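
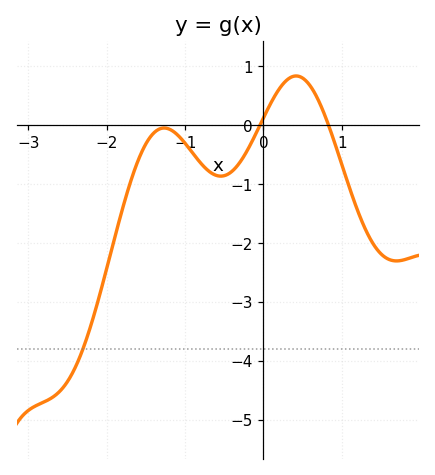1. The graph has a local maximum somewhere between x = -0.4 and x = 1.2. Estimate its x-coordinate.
0.4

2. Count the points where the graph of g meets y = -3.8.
1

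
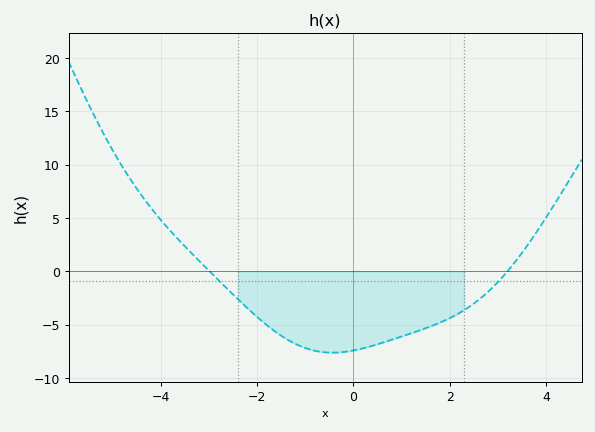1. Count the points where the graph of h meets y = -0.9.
2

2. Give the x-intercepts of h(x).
-3, 3.2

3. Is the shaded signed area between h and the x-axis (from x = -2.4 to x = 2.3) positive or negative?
negative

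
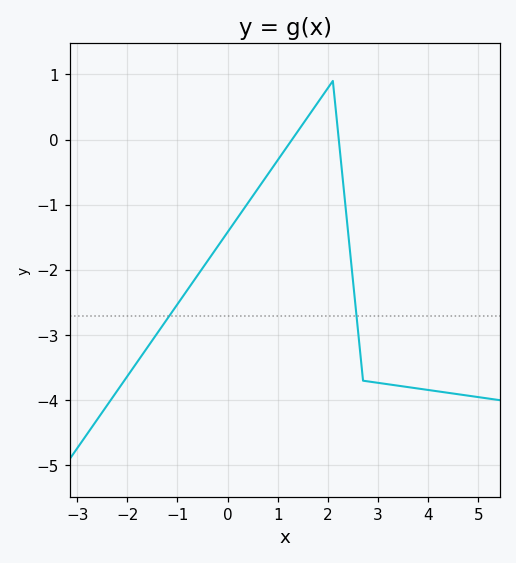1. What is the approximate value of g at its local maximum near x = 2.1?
0.9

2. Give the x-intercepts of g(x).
1.2, 2.2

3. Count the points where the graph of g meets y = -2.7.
2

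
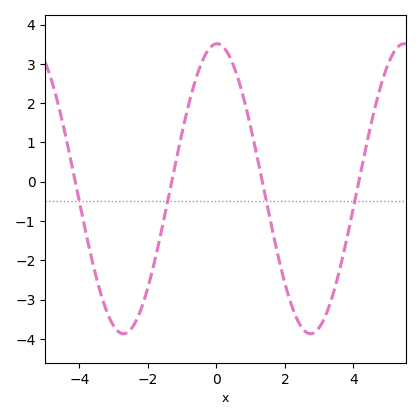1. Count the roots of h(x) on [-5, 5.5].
4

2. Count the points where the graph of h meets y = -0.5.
4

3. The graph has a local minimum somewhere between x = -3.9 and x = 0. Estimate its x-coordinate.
-2.8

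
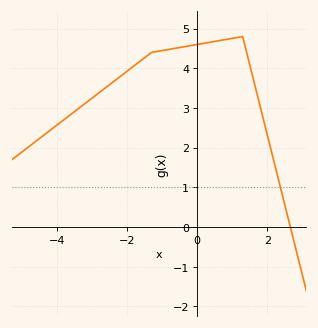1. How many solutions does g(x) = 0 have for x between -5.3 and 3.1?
1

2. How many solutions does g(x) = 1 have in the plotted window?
1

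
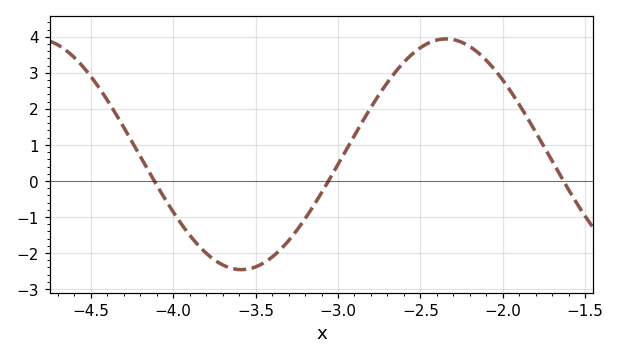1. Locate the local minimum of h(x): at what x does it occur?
-3.59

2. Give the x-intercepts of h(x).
-4.11, -3.06, -1.63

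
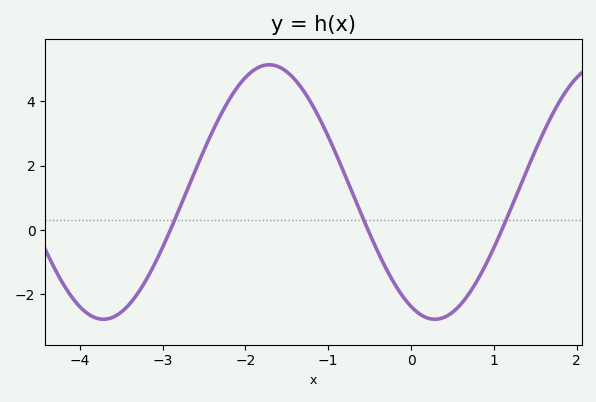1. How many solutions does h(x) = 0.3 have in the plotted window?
3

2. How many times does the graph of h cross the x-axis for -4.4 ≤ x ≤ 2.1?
3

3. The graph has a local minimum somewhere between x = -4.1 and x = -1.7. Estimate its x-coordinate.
-3.72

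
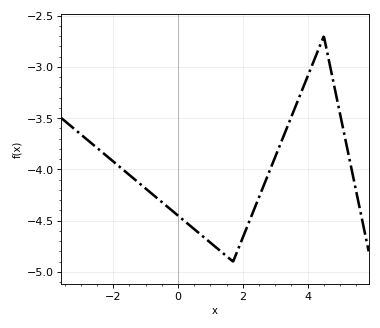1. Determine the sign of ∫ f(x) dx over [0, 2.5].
negative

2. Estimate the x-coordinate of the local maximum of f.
4.6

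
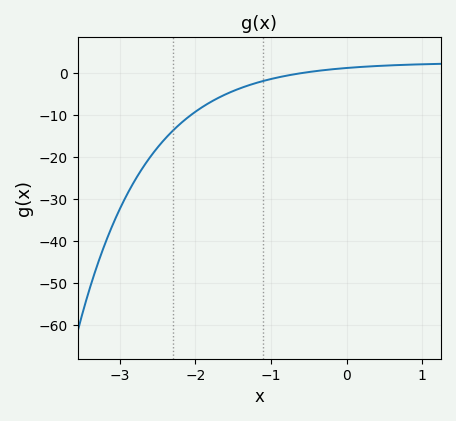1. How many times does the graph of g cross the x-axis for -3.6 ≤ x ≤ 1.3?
1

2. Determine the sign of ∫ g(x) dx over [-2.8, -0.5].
negative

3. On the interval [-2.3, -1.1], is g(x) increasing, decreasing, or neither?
increasing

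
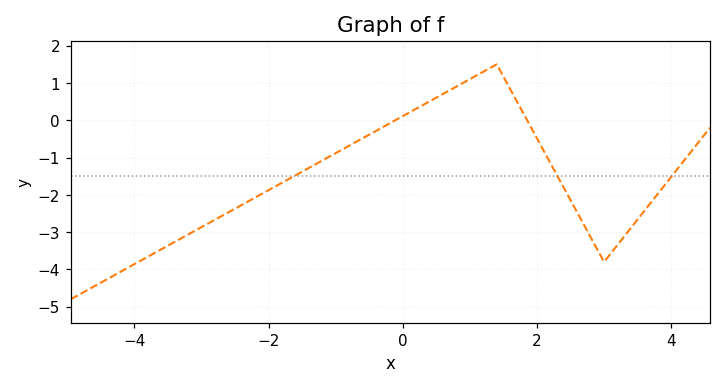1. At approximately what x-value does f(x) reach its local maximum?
1.4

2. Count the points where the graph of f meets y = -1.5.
3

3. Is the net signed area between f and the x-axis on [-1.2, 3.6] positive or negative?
negative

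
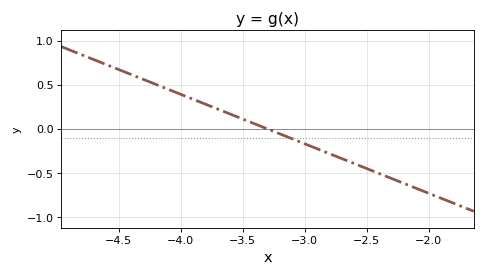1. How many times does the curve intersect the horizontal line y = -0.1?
1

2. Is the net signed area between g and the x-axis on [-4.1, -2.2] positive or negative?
negative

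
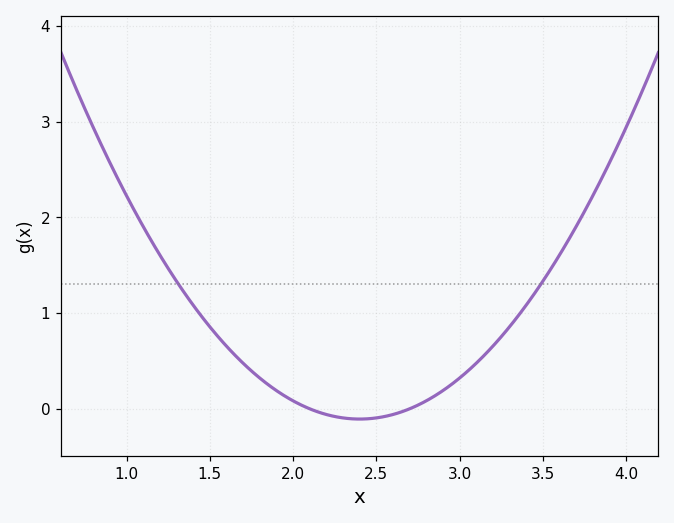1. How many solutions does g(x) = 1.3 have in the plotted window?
2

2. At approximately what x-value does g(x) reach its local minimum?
2.4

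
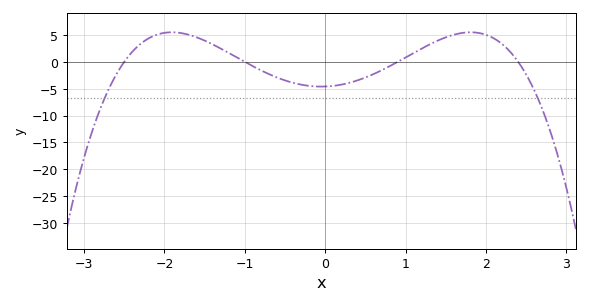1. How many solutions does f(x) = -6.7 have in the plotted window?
2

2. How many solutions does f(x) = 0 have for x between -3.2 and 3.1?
4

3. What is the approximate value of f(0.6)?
-2.28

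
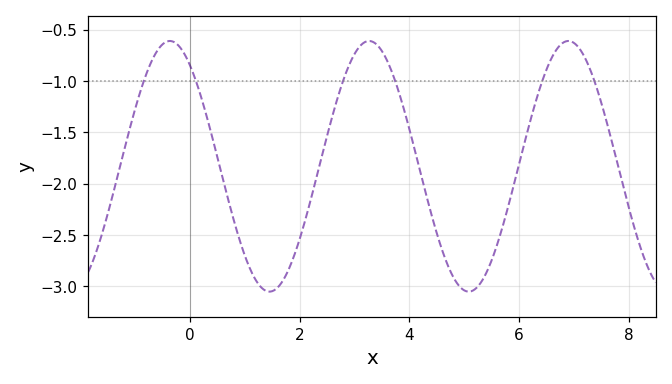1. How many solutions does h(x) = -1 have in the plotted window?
6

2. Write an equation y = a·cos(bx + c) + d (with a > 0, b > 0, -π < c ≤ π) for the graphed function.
y = 1.22cos(1.7x + 0.63) - 1.83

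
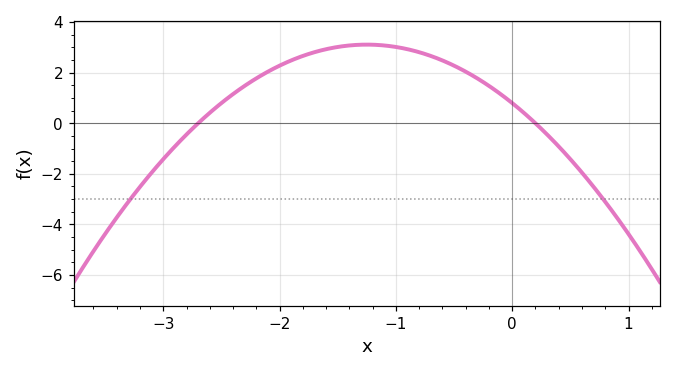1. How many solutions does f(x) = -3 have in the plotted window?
2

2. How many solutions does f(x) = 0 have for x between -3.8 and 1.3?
2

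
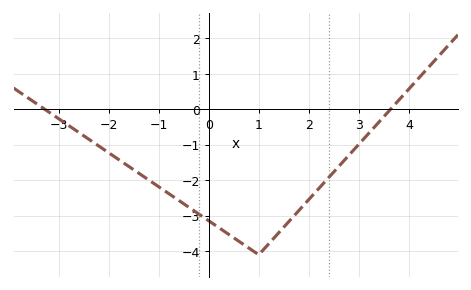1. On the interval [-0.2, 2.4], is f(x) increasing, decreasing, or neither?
neither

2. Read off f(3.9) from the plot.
0.418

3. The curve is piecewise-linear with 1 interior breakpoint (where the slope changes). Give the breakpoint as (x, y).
(1, -4.1)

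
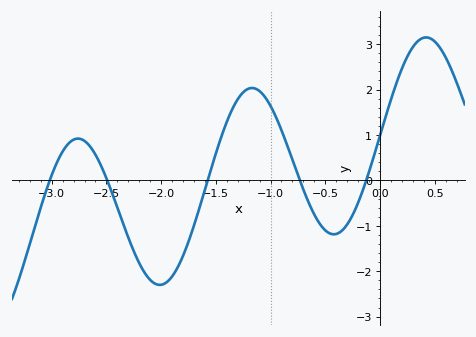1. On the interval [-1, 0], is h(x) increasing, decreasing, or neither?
neither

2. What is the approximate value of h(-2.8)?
0.9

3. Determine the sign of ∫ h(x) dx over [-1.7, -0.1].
positive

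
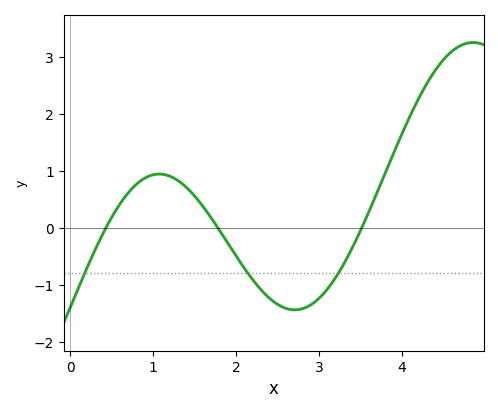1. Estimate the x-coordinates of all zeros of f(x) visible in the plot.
0.433, 1.78, 3.52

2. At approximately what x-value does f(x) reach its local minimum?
2.71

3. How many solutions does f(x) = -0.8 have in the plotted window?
3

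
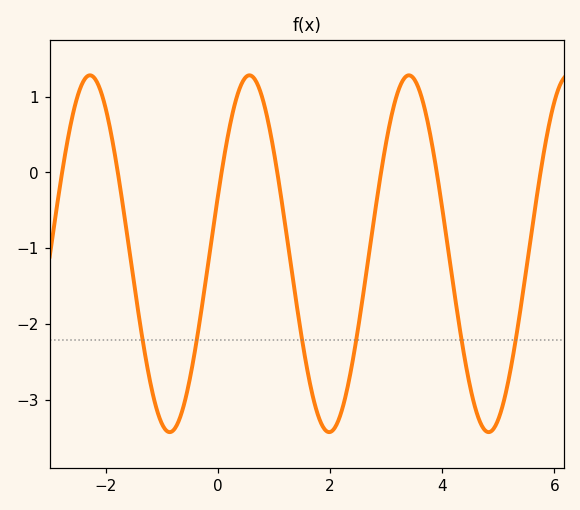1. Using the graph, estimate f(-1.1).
-3.1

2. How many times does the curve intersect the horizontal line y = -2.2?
6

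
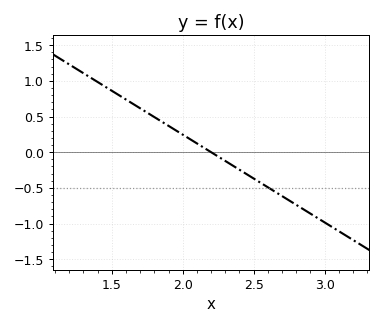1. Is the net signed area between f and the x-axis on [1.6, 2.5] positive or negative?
positive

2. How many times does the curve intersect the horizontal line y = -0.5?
1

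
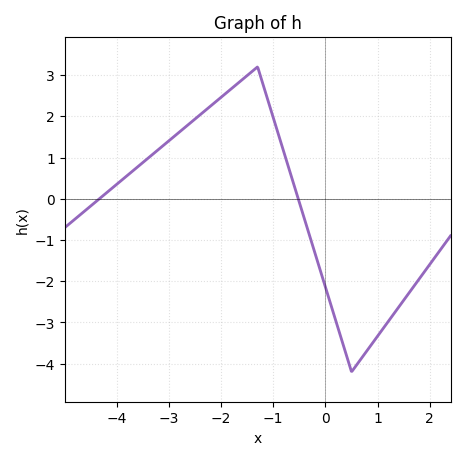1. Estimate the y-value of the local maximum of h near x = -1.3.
3.2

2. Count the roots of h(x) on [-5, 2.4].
2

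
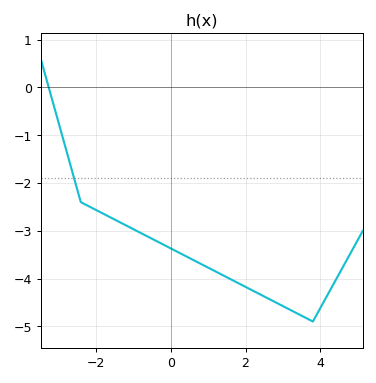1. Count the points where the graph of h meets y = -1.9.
1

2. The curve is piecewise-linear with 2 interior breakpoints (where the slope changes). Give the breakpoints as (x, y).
(-2.4, -2.4); (3.8, -4.9)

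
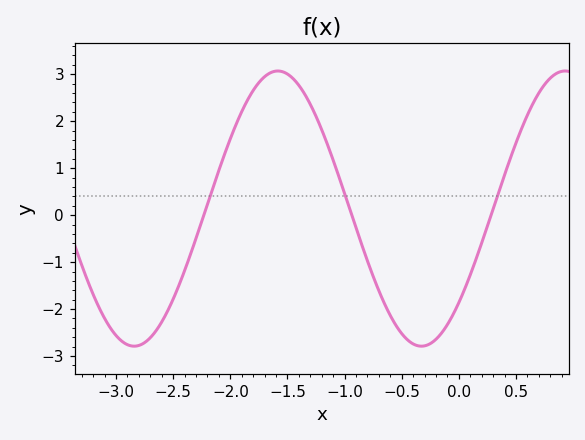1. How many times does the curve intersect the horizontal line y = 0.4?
3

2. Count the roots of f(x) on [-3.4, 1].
3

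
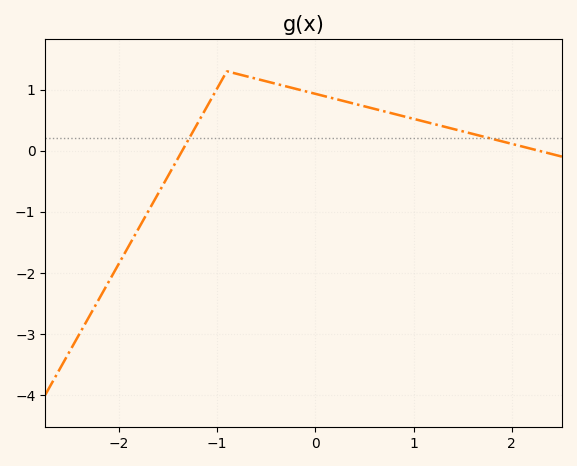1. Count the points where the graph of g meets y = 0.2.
2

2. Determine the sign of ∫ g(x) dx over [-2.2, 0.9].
positive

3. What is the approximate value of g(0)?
0.9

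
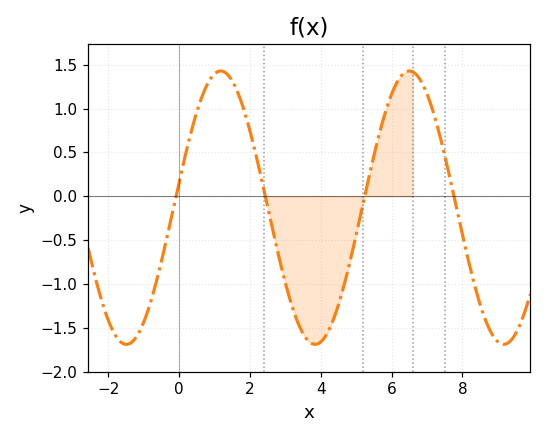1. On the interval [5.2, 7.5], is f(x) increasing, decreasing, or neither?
neither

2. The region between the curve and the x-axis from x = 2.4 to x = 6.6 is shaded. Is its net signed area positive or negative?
negative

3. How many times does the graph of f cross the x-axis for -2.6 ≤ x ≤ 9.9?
4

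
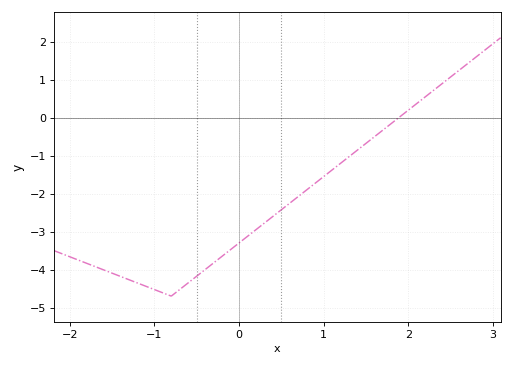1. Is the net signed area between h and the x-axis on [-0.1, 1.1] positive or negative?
negative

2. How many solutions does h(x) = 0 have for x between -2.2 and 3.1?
1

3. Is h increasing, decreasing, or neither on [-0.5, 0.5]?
increasing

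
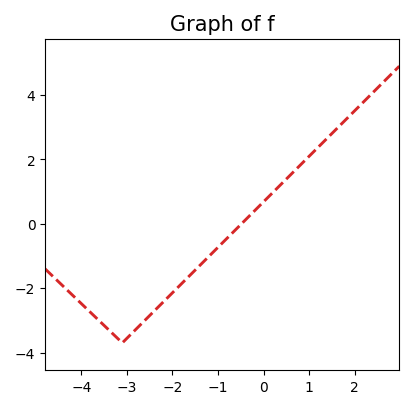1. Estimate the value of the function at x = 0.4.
1.2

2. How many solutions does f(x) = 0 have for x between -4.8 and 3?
1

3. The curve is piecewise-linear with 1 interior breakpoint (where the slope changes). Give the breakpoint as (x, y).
(-3.1, -3.7)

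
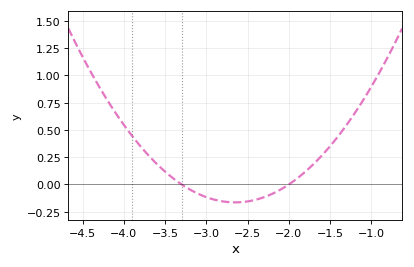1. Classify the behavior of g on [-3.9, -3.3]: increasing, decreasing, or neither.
decreasing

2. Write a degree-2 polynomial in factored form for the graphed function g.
y = 0.39(x + 3.3)(x + 2)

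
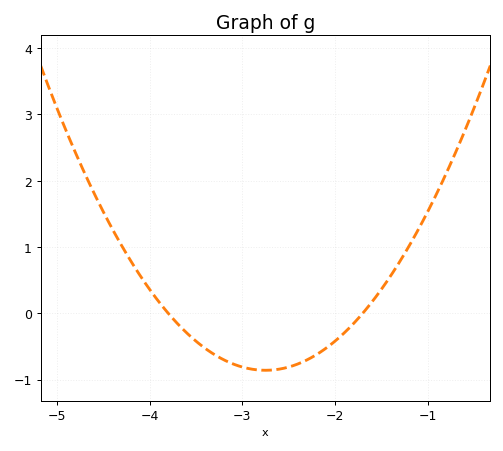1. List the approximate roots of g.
-3.8, -1.7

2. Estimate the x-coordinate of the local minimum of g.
-2.75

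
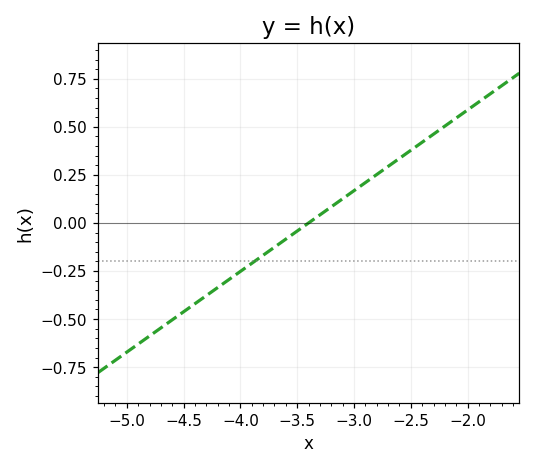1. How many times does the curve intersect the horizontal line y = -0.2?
1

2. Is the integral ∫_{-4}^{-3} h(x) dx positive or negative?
negative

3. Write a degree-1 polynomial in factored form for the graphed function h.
y = 0.42(x + 3.4)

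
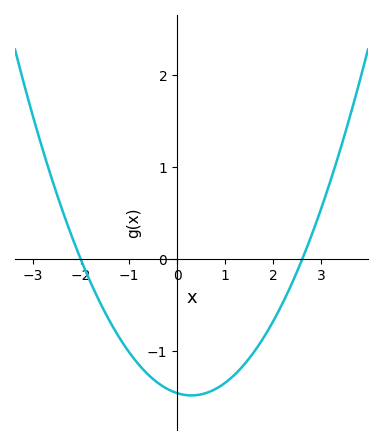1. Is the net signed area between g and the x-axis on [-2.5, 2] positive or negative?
negative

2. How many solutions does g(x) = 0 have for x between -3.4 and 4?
2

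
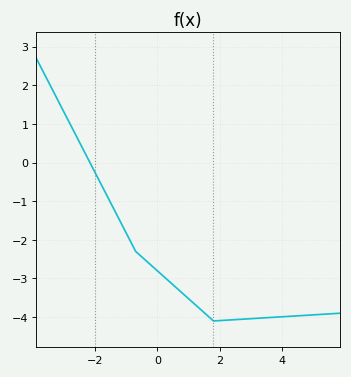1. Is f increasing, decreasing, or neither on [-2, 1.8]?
decreasing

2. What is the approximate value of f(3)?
-4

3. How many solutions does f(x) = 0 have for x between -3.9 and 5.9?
1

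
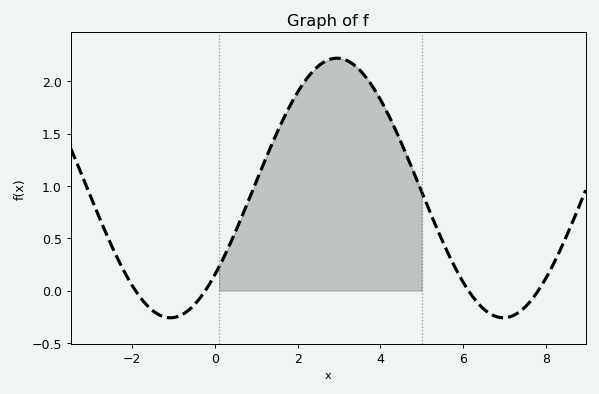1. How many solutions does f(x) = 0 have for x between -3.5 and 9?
4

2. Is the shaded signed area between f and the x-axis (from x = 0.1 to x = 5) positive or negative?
positive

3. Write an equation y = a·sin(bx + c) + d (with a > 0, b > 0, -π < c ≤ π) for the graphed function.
y = 1.24sin(0.78x - 0.73) + 0.98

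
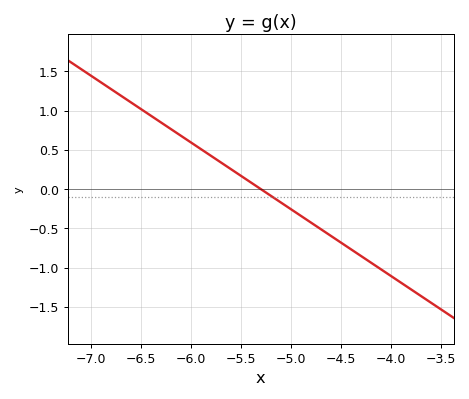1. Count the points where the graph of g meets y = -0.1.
1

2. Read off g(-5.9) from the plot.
0.51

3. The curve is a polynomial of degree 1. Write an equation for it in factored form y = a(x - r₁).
y = -0.85(x + 5.3)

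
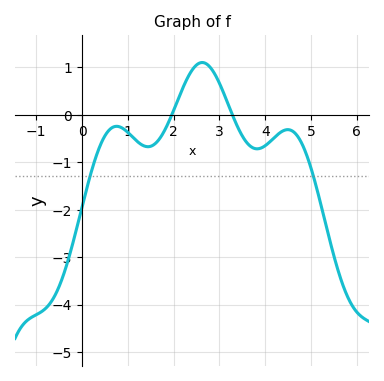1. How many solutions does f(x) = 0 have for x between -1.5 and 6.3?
2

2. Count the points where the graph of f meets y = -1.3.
2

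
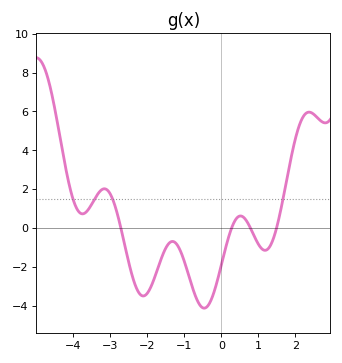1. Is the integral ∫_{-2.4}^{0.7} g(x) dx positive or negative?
negative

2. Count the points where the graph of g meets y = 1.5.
4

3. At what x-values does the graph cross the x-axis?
-2.8, 0.2, 0.8, 1.4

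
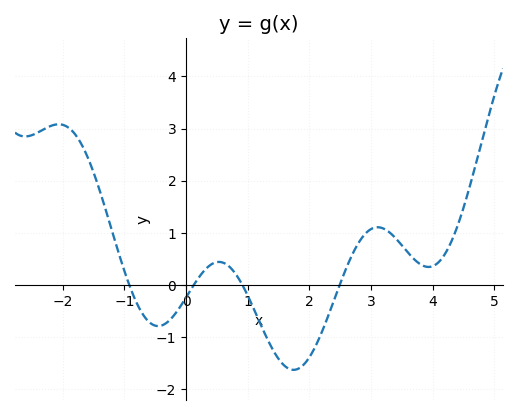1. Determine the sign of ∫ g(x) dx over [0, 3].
negative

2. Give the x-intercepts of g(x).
-0.92, 0.123, 0.915, 2.49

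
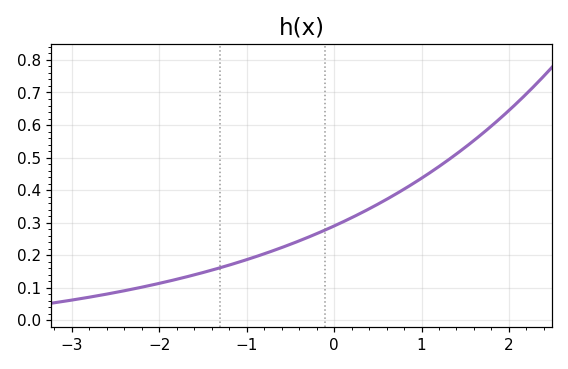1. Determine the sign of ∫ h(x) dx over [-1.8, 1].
positive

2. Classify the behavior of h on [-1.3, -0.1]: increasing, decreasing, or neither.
increasing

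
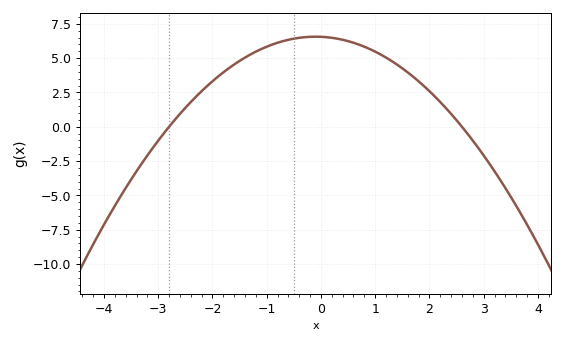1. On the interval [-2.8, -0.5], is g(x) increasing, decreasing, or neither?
increasing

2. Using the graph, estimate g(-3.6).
-4.4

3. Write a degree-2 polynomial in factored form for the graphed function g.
y = -0.9(x + 2.8)(x - 2.6)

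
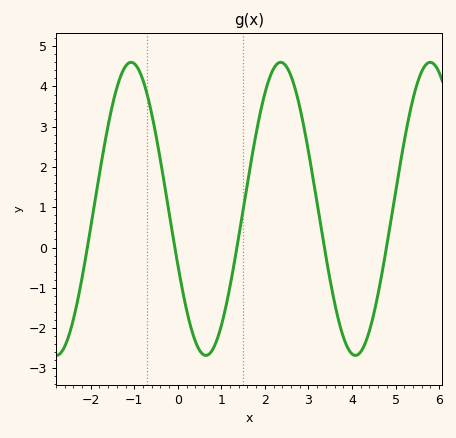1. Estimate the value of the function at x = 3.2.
1.09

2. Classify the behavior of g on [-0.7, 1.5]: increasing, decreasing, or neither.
neither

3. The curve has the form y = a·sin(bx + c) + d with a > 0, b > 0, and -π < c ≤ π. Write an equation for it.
y = 3.64sin(1.83x - 2.75) + 0.96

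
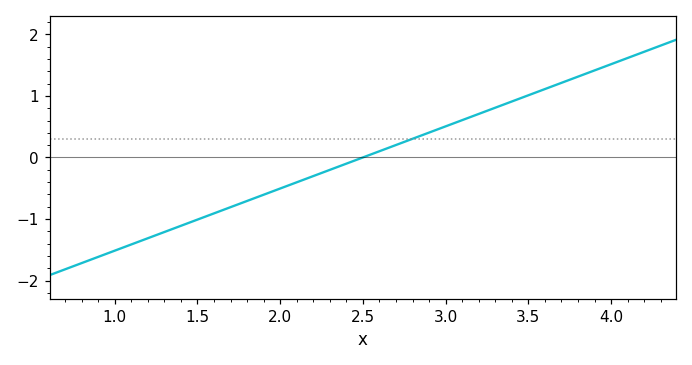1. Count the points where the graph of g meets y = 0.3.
1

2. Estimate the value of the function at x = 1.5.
-1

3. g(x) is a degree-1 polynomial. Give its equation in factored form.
y = 1.01(x - 2.5)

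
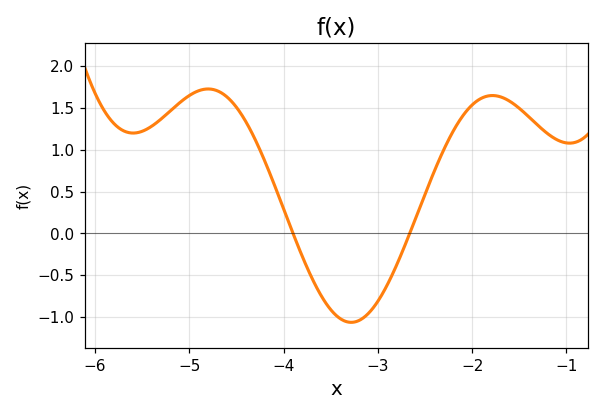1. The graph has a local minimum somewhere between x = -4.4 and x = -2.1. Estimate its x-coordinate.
-3.3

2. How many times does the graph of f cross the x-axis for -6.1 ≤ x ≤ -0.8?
2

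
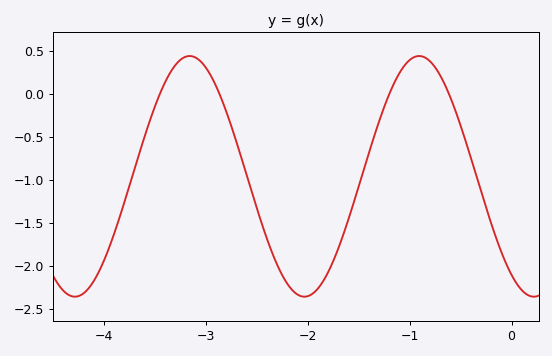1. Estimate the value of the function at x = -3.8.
-1.25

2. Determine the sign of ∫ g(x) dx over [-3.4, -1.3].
negative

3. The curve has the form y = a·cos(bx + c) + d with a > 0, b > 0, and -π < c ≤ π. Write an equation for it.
y = 1.4cos(2.8x + 2.5) - 0.96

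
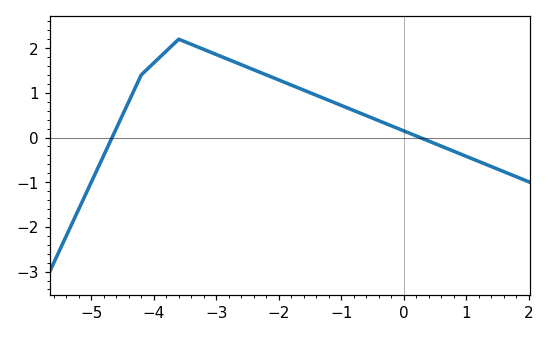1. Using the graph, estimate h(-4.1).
1.53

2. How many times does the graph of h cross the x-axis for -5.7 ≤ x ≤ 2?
2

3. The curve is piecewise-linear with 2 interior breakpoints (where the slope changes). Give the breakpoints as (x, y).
(-4.2, 1.4); (-3.6, 2.2)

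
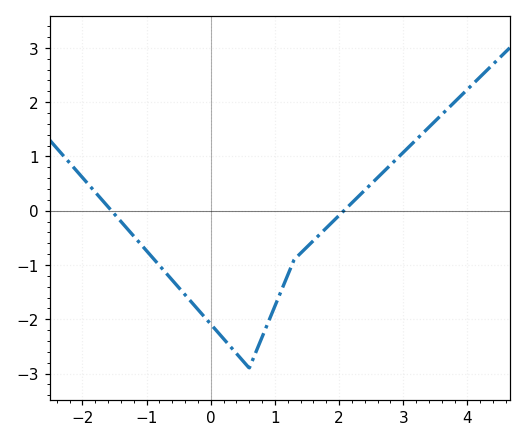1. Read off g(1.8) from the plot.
-0.3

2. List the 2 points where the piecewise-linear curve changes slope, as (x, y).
(0.6, -2.9); (1.3, -0.9)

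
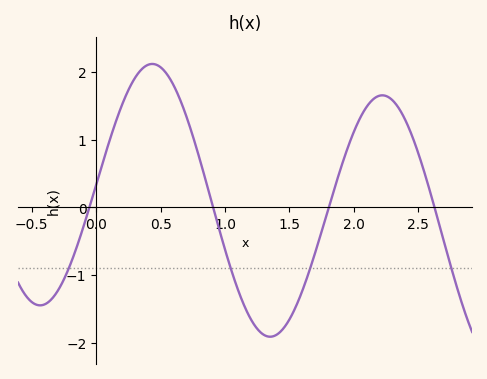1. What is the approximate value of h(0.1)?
1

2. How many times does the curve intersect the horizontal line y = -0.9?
4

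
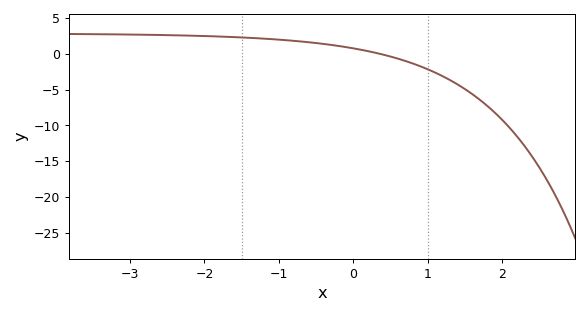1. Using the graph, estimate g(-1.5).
2.5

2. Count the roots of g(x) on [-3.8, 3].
1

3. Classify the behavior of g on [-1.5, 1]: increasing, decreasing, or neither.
decreasing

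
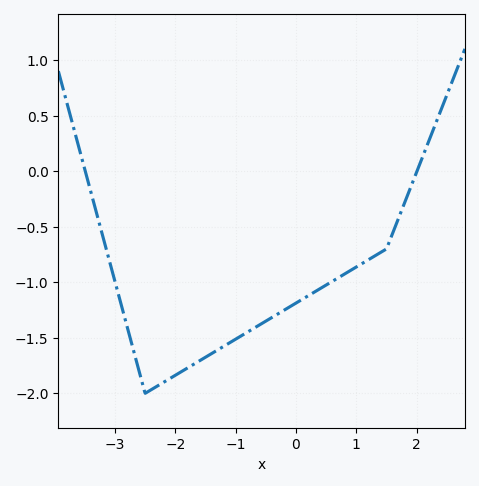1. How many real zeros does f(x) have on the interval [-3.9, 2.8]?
2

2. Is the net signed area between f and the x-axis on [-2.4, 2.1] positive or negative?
negative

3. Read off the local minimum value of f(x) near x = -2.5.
-2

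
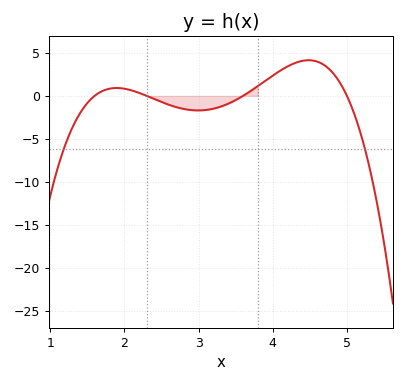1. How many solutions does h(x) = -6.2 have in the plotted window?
2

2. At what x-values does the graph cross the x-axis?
1.6, 2.3, 3.6, 5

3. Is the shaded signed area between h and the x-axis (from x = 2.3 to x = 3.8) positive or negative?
negative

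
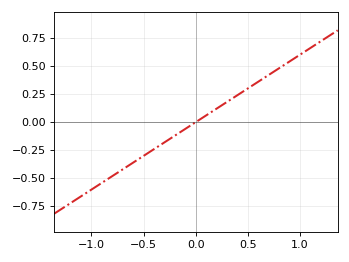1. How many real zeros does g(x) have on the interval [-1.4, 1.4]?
1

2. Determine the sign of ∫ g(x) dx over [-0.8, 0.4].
negative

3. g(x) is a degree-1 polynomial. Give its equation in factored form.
y = 0.6(x - 0)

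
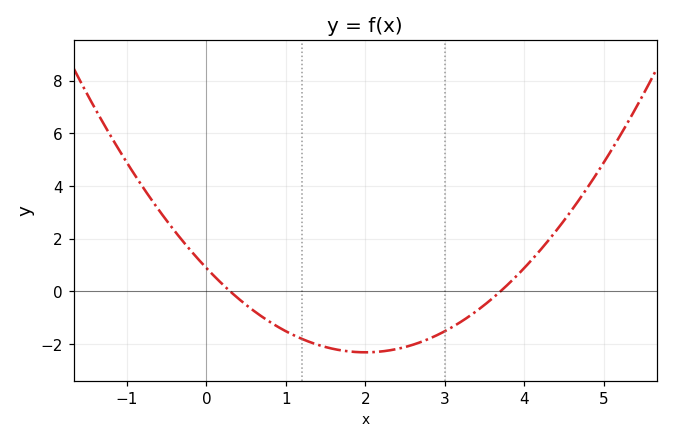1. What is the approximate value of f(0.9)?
-1.34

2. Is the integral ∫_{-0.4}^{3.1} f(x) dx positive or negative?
negative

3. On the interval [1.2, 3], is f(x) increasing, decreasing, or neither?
neither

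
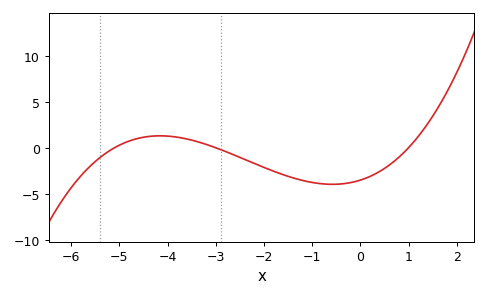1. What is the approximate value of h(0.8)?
-1.03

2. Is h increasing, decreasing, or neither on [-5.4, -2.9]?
neither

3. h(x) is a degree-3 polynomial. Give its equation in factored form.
y = 0.23(x + 5.1)(x + 3)(x - 1)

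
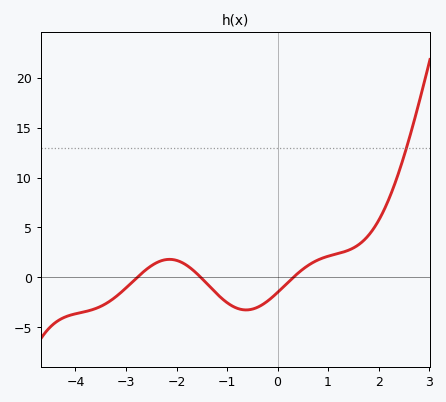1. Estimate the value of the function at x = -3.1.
-1.5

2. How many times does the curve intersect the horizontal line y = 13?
1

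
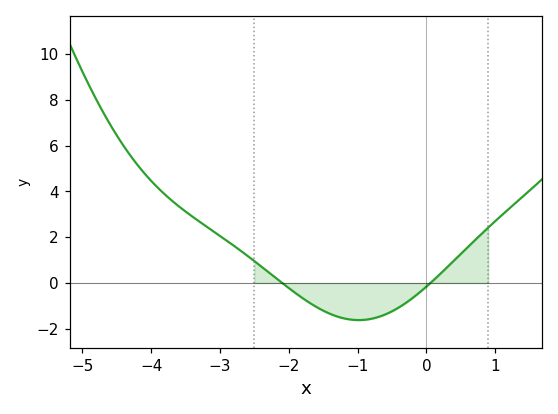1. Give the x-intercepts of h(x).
-2.1, 0.1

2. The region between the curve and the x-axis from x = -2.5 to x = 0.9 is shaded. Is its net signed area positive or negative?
negative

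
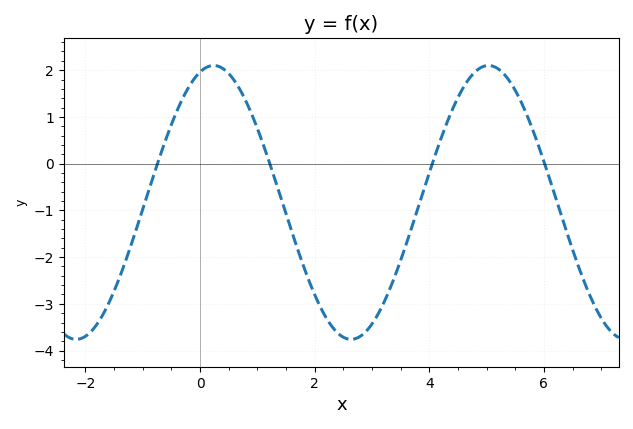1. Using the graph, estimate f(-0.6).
0.507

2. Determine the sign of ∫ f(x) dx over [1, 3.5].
negative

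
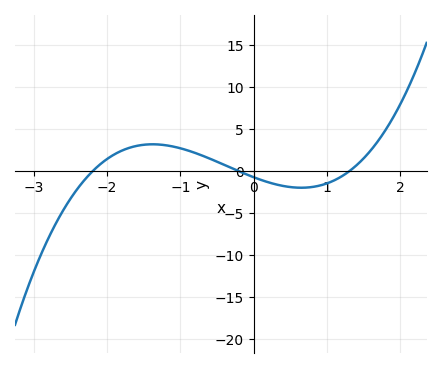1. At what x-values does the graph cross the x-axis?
-2.2, -0.2, 1.3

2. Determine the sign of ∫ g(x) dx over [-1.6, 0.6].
positive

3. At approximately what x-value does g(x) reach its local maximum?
-1.38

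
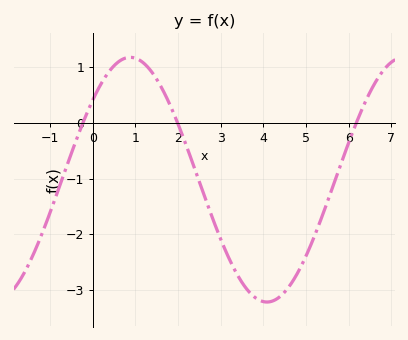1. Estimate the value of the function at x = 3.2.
-2.44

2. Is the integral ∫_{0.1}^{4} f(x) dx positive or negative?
negative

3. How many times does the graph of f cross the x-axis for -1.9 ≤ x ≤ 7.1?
3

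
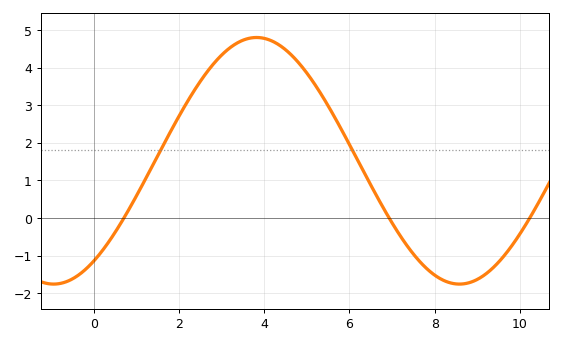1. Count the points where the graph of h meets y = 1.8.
2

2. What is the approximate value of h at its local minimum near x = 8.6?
-1.8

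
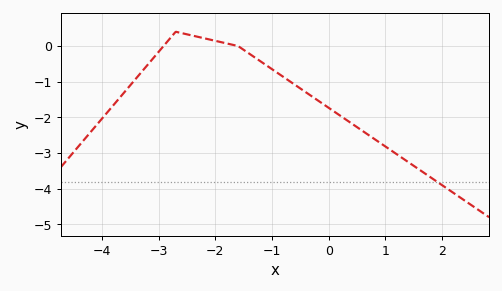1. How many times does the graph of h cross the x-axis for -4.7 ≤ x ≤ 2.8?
2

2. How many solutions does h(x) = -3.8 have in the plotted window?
1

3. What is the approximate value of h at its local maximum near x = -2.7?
0.399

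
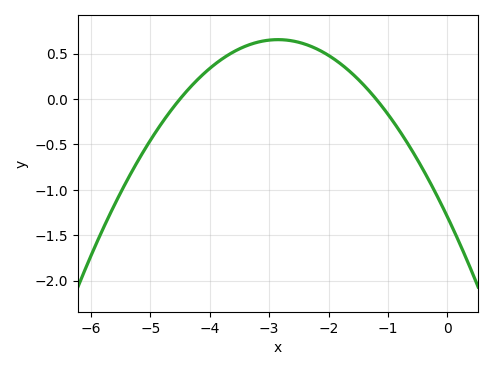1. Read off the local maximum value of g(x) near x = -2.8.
0.65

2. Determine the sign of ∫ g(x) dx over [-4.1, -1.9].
positive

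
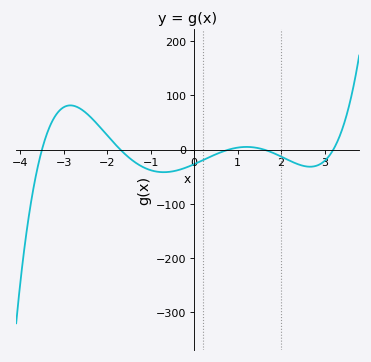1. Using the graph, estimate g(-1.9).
17.1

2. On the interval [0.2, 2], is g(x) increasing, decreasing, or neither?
neither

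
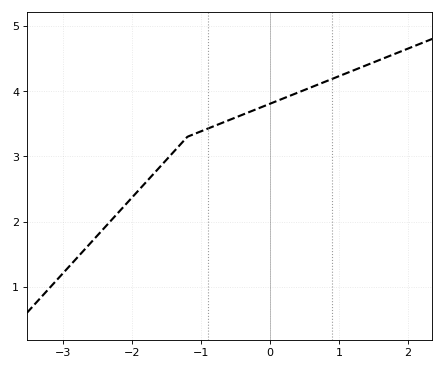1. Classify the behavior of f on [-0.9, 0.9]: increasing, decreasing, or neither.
increasing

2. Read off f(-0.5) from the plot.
3.6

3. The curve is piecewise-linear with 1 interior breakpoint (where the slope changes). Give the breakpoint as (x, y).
(-1.2, 3.3)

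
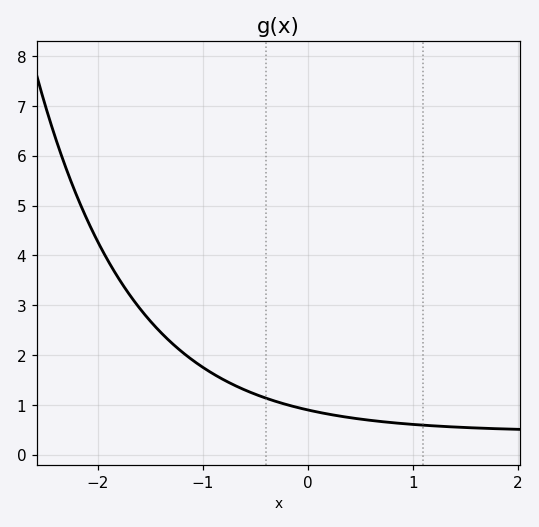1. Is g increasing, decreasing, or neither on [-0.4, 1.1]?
decreasing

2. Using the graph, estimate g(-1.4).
2.5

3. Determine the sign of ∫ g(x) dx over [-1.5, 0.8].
positive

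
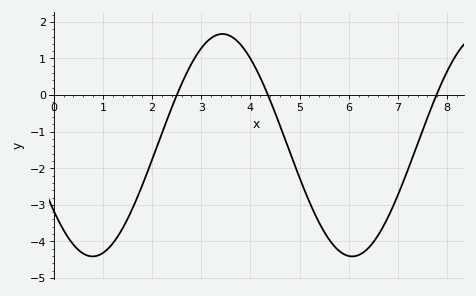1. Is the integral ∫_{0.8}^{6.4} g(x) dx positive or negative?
negative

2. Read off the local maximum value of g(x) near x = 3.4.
1.67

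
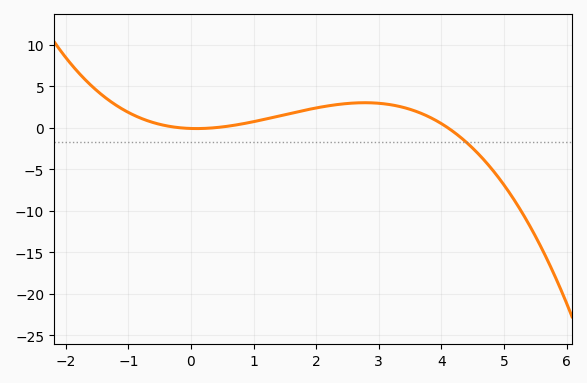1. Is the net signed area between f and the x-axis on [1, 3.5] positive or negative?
positive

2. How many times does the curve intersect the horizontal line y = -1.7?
1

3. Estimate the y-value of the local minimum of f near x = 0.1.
0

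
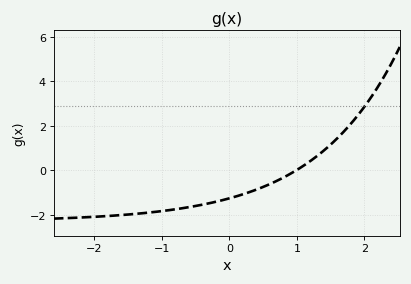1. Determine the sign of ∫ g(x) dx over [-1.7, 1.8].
negative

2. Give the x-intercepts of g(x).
1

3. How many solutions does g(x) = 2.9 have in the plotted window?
1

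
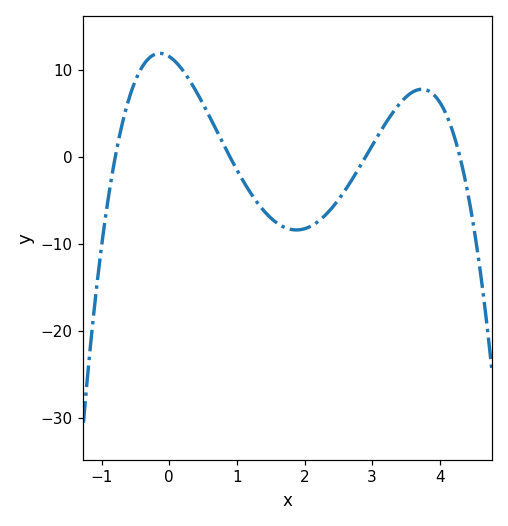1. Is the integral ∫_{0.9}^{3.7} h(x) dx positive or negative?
negative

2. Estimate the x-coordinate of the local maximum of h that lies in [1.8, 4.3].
3.73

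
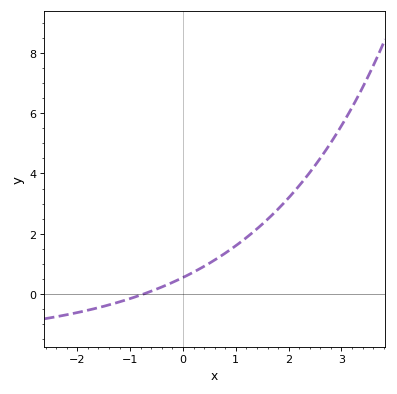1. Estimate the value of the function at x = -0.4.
0.2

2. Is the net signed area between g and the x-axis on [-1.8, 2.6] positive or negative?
positive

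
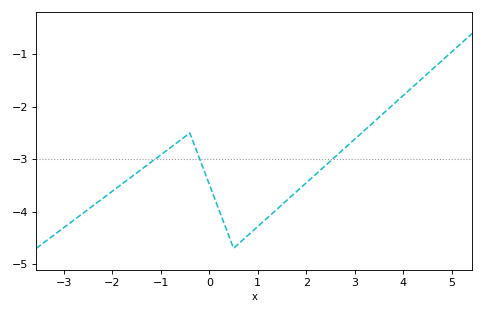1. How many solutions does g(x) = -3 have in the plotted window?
3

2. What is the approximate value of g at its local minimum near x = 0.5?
-4.7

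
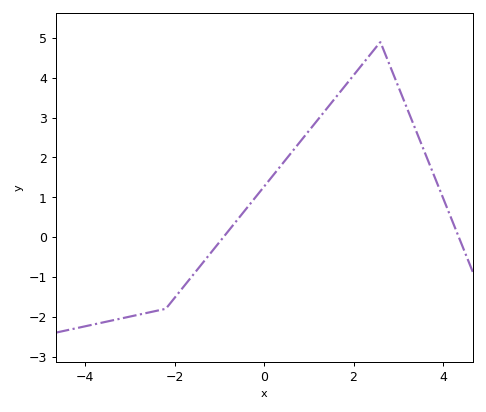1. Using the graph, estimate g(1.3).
3.09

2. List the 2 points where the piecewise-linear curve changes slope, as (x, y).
(-2.2, -1.8); (2.6, 4.9)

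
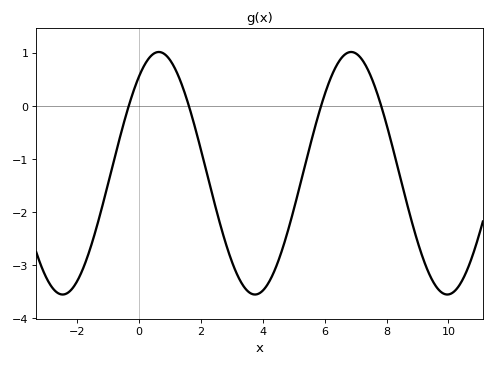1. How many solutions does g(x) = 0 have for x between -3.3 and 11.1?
4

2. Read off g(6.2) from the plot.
0.53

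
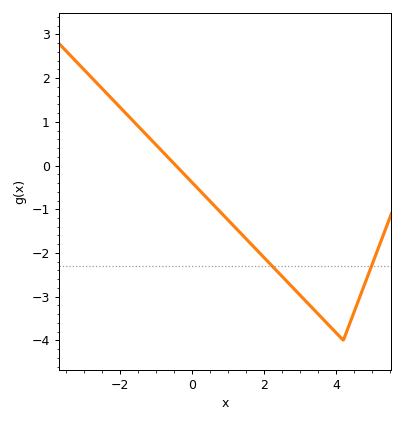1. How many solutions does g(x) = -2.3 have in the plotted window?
2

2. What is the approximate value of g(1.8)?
-1.9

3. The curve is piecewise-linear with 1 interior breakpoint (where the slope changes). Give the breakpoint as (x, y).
(4.2, -4)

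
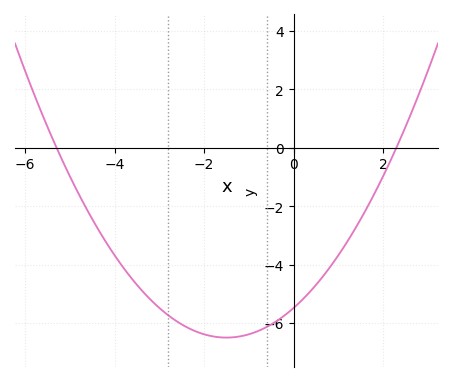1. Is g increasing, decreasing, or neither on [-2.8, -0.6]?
neither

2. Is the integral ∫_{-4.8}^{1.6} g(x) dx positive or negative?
negative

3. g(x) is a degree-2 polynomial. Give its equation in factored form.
y = 0.45(x + 5.3)(x - 2.3)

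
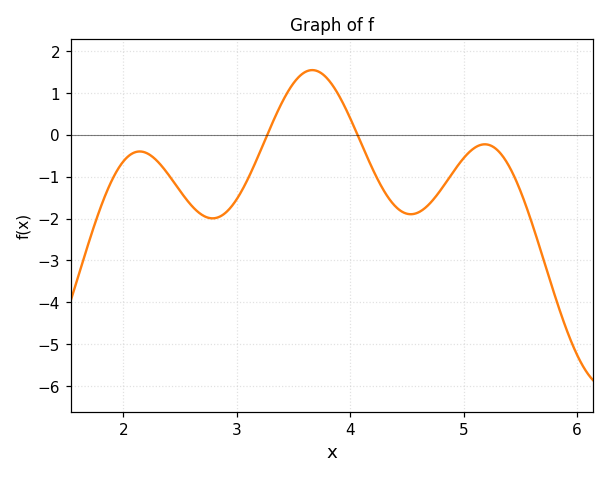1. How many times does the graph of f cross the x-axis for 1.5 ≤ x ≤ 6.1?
2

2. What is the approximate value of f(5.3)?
-0.374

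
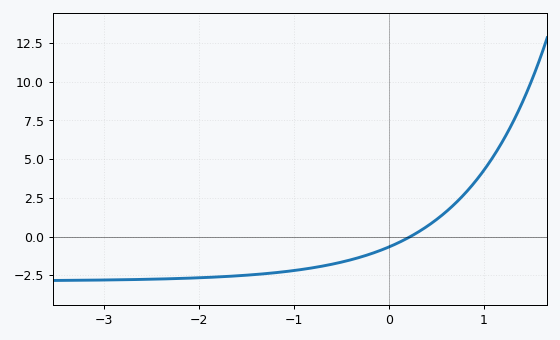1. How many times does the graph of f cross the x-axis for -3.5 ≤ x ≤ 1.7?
1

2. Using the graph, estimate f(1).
4.27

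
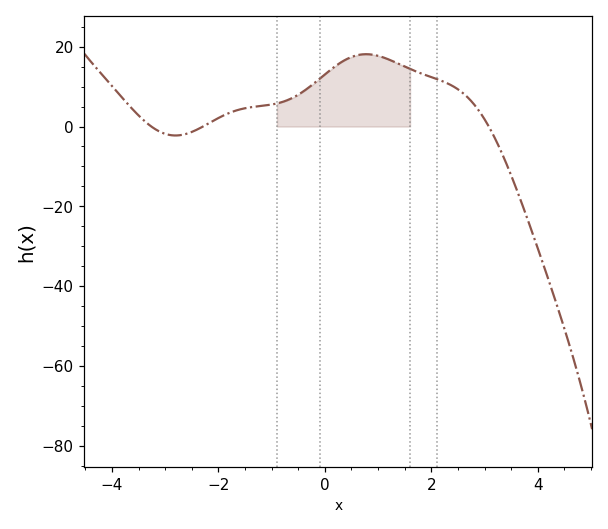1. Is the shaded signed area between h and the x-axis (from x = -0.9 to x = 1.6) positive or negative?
positive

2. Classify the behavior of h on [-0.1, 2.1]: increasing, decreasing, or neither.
neither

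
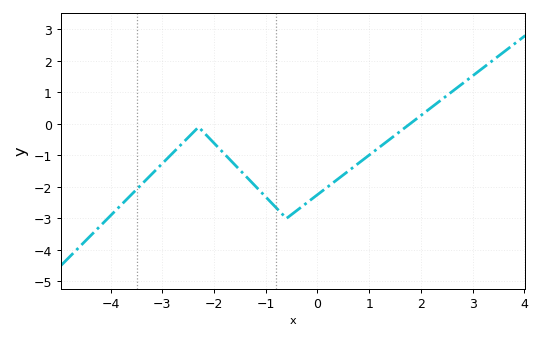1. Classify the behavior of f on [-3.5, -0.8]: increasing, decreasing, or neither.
neither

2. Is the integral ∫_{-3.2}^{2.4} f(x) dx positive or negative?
negative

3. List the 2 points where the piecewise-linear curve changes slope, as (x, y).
(-2.3, -0.1); (-0.6, -3)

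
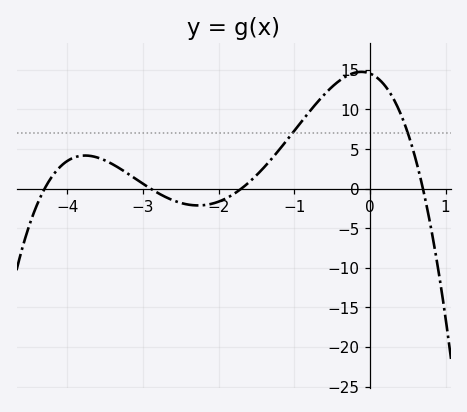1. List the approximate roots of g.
-4.3, -2.9, -1.7, 0.7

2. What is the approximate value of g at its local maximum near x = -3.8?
4.18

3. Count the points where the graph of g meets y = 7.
2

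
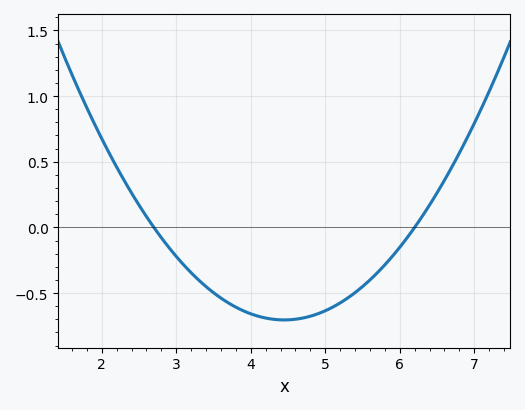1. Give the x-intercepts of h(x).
2.7, 6.2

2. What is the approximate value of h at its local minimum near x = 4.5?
-0.704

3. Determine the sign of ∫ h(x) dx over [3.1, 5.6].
negative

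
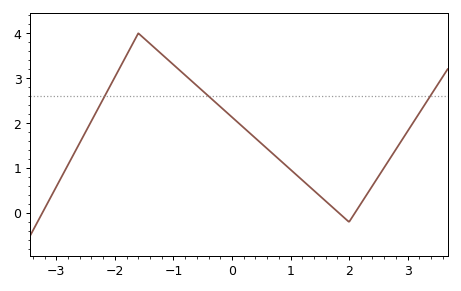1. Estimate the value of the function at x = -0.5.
2.7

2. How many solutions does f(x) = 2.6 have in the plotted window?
3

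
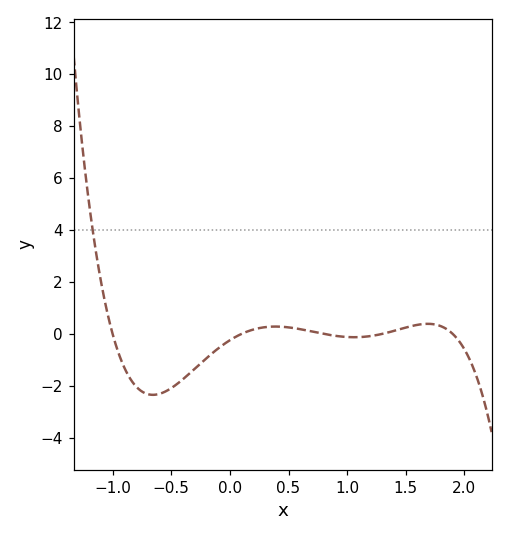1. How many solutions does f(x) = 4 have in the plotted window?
1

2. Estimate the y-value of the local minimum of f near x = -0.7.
-2.4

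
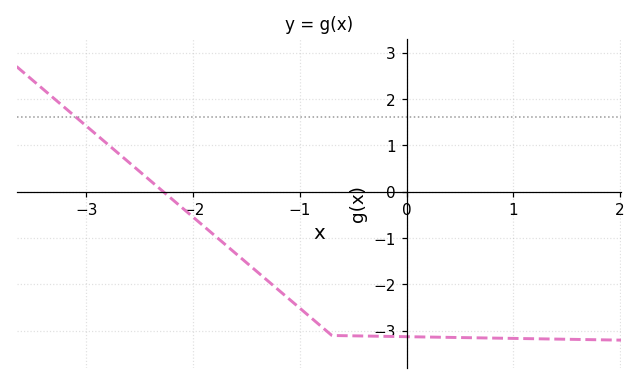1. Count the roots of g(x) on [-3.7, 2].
1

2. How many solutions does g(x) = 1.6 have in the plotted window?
1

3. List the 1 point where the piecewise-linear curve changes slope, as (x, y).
(-0.7, -3.1)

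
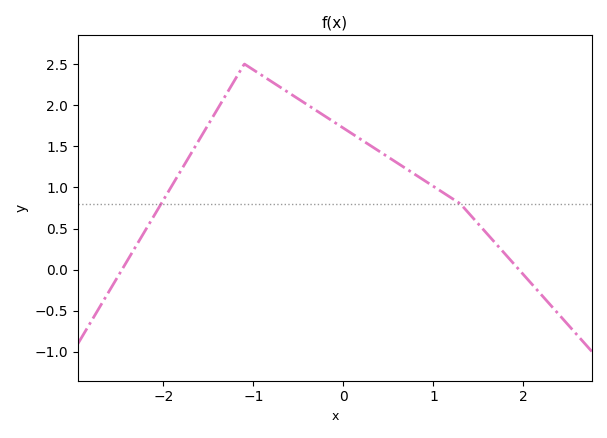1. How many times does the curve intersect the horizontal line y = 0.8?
2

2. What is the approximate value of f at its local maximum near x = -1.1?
2.5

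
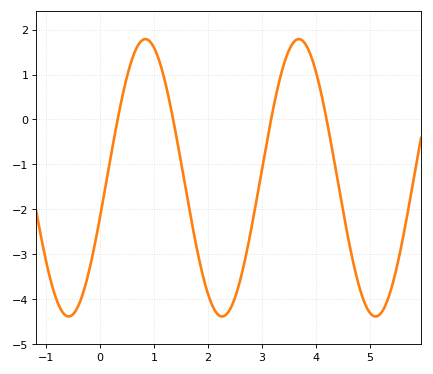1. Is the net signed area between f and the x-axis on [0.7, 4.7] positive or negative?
negative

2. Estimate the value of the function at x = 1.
1.6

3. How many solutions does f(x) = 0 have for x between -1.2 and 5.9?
4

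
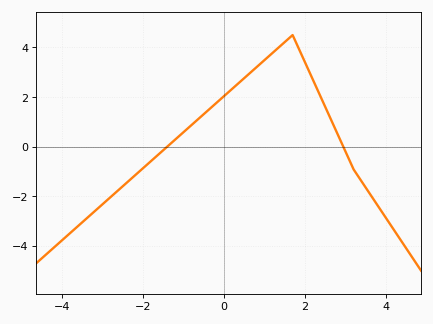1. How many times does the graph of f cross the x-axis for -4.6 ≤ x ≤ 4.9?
2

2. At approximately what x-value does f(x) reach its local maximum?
1.7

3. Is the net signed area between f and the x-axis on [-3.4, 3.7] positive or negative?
positive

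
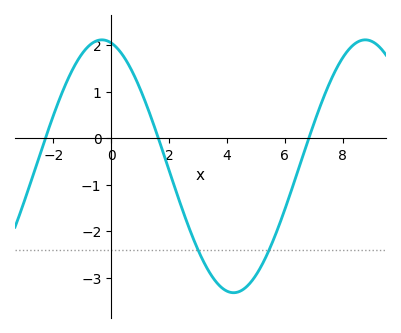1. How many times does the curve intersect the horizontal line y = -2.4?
2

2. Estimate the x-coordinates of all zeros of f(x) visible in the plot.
-2.2, 1.6, 6.8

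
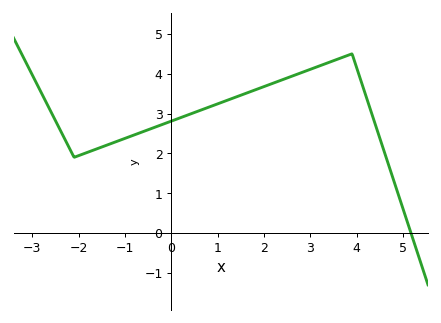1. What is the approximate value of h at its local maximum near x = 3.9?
4.5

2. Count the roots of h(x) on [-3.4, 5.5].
1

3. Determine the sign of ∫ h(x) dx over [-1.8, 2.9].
positive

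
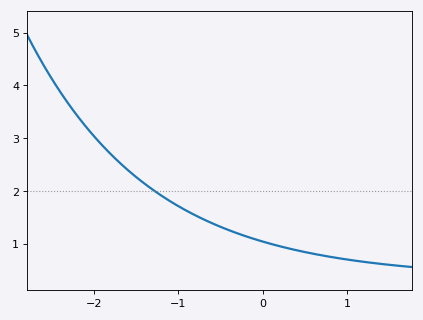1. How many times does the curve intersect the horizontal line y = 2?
1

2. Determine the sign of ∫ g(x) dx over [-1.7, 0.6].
positive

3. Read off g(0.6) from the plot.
0.8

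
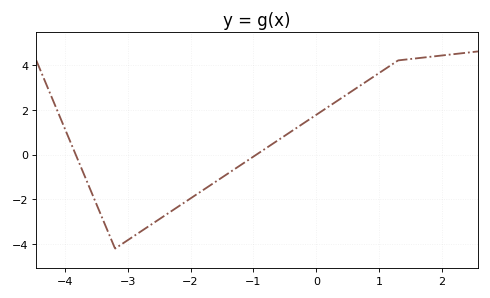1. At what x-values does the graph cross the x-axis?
-3.8, -0.9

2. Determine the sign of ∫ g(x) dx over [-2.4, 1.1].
positive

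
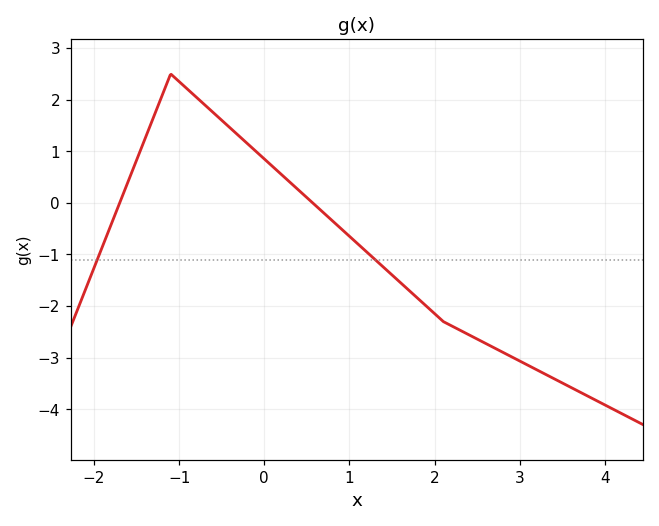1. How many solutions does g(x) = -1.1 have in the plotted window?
2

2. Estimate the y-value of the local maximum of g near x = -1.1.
2.5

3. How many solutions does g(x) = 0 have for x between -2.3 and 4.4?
2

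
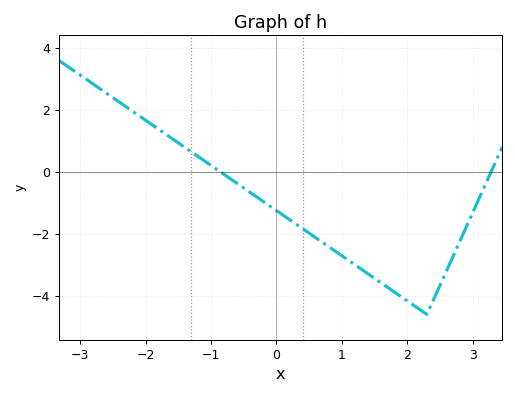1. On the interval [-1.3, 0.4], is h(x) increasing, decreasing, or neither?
decreasing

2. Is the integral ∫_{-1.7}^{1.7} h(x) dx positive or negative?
negative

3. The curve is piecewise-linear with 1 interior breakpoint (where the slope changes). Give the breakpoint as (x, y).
(2.3, -4.6)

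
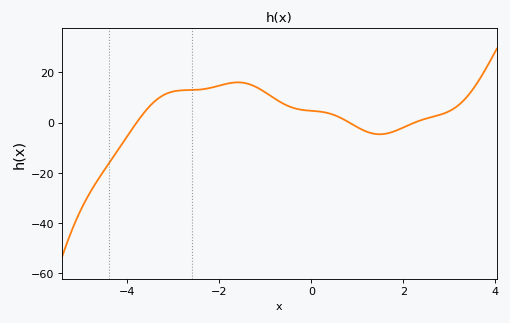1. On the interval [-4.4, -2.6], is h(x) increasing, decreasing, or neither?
increasing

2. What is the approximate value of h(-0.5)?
6.55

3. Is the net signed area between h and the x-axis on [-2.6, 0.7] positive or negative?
positive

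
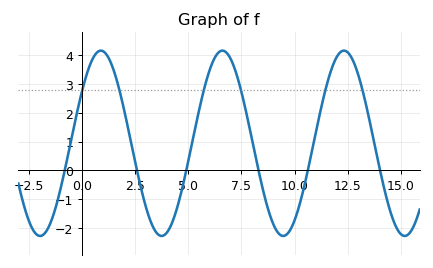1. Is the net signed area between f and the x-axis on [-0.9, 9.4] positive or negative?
positive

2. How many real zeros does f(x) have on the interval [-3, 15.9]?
6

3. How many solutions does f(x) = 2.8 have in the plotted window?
6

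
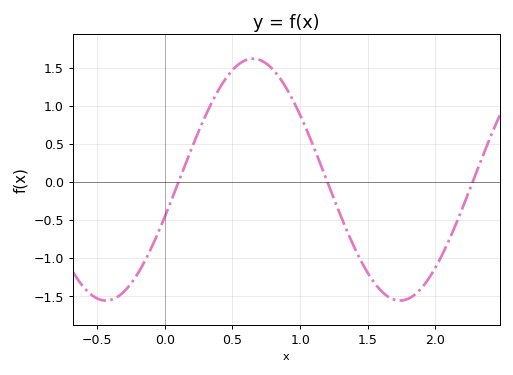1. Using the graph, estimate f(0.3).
0.868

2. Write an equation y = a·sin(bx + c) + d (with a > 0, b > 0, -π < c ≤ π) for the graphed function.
y = 1.59sin(2.89x - 0.312) + 0.03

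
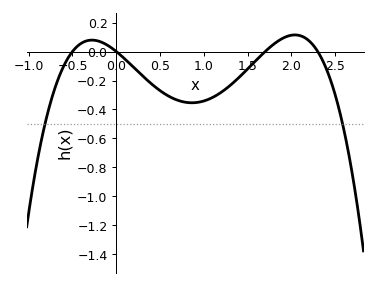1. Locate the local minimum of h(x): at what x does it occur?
0.9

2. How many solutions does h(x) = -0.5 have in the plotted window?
2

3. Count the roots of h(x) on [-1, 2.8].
4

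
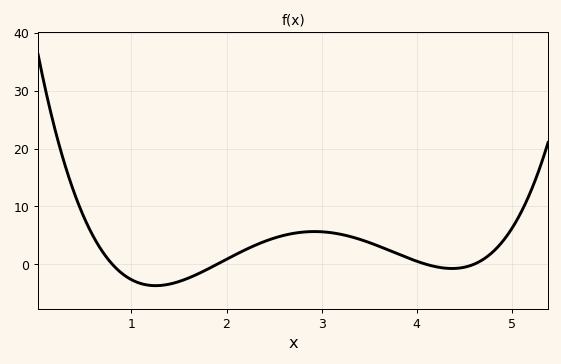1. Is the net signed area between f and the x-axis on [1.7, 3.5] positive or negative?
positive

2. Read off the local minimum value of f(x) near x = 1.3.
-3.69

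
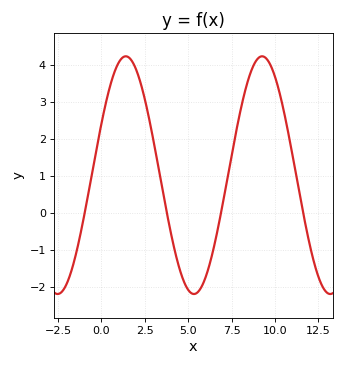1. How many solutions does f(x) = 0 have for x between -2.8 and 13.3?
4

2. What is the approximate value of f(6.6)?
-0.659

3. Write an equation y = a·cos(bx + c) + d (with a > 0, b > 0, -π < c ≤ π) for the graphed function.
y = 3.21cos(0.8x - 1.12) + 1.03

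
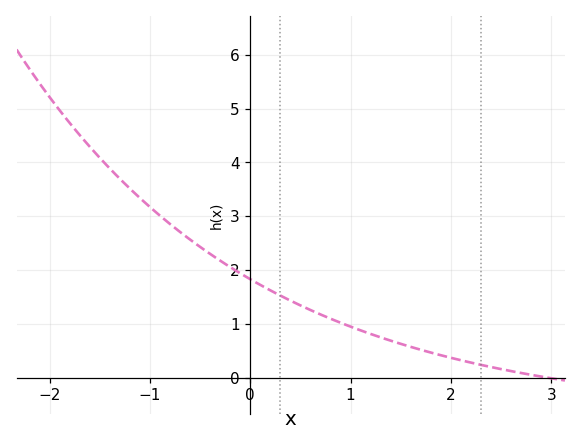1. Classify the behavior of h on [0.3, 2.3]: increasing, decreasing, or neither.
decreasing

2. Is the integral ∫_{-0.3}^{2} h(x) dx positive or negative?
positive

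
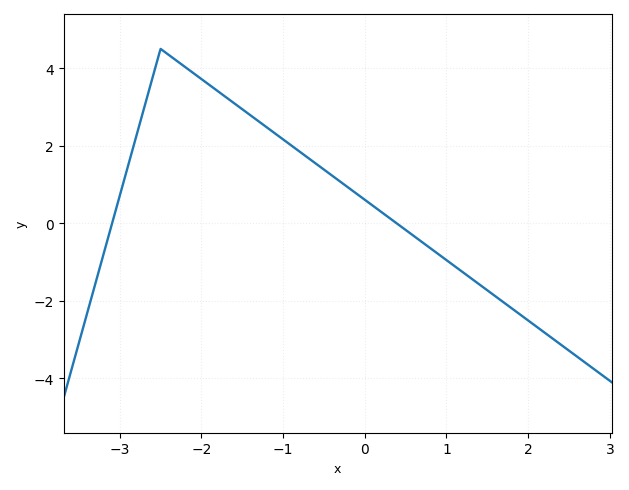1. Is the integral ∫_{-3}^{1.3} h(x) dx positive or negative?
positive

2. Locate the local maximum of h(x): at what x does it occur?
-2.5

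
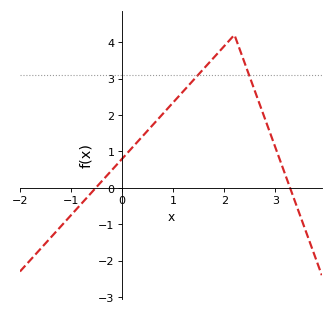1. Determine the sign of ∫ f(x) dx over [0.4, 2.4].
positive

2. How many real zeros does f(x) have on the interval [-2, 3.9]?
2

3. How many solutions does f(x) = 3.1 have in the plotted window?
2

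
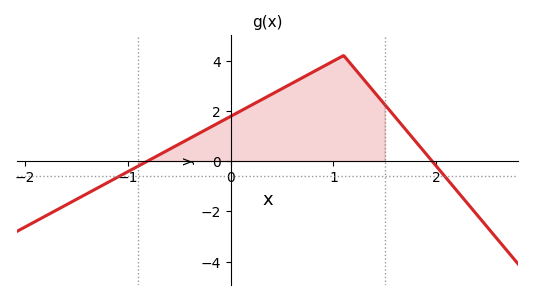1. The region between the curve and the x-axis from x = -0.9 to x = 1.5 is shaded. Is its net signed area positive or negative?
positive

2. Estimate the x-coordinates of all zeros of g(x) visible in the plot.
-0.8, 2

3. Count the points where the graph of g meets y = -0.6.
2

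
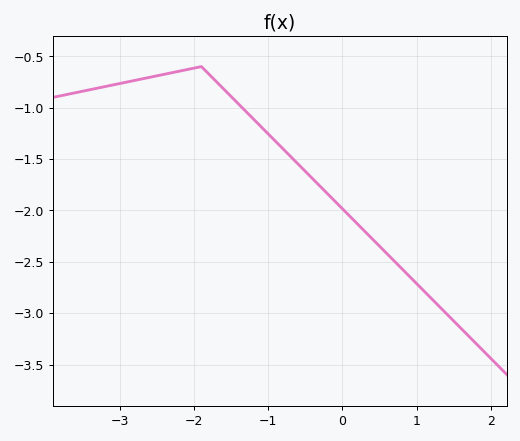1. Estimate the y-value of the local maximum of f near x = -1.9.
-0.6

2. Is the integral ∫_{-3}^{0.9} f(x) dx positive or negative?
negative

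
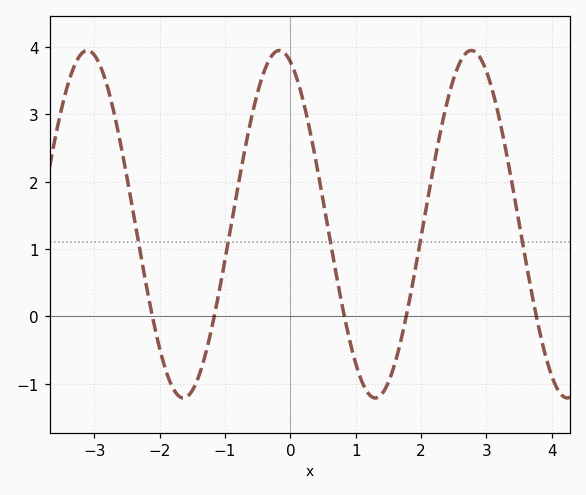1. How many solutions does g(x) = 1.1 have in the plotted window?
5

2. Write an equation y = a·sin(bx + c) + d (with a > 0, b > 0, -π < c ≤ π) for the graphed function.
y = 2.58sin(2.1x + 1.9) + 1.37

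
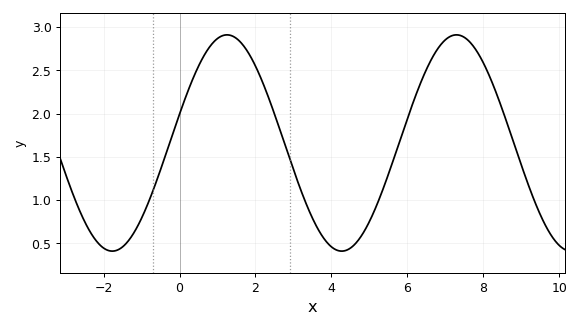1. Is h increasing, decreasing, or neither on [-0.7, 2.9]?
neither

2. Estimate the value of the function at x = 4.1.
0.43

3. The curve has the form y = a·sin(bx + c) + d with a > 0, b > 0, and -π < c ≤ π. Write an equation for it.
y = 1.25sin(1.04x + 0.27) + 1.66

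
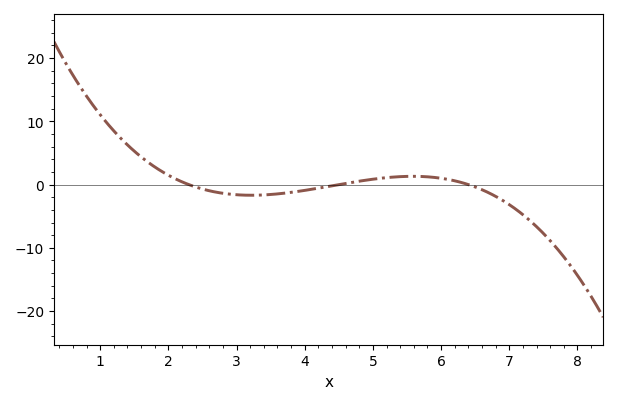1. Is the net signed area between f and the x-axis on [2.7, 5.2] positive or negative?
negative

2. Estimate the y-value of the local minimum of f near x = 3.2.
-1.69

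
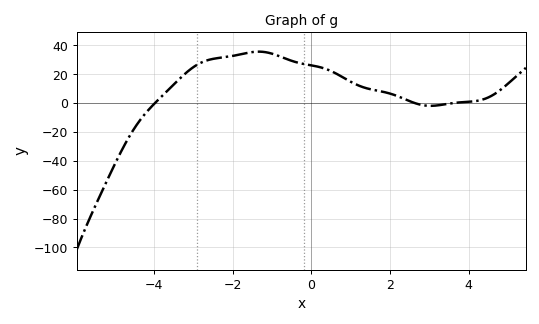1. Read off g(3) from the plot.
-2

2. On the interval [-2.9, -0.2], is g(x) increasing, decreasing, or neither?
neither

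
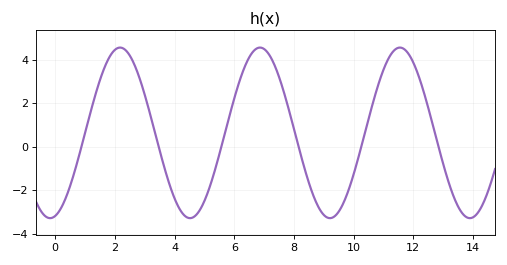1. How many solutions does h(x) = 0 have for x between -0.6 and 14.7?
6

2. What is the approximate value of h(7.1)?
4.4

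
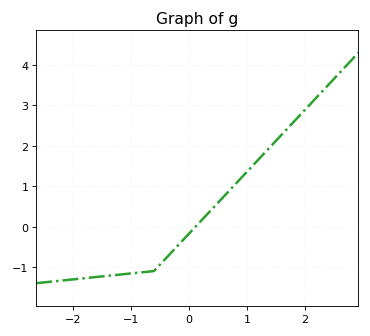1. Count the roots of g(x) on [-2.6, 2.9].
1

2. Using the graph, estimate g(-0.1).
-0.3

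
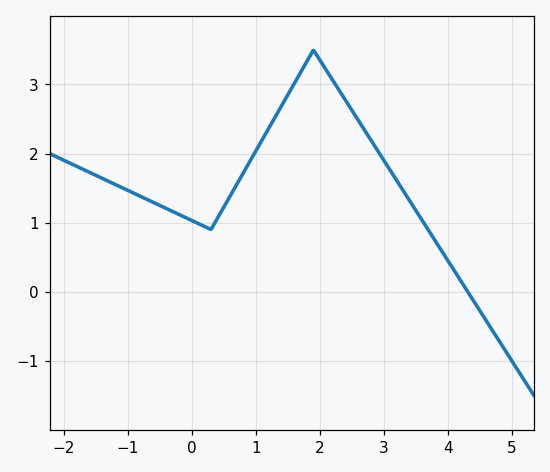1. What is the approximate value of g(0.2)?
0.944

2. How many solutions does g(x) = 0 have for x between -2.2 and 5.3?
1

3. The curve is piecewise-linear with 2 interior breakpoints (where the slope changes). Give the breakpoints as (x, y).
(0.3, 0.9); (1.9, 3.5)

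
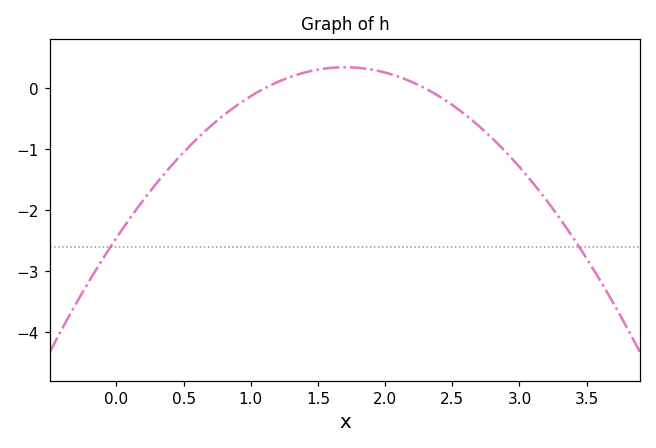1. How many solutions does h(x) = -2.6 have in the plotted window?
2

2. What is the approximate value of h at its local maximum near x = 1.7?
0.3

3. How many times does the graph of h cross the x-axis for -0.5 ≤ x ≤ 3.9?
2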